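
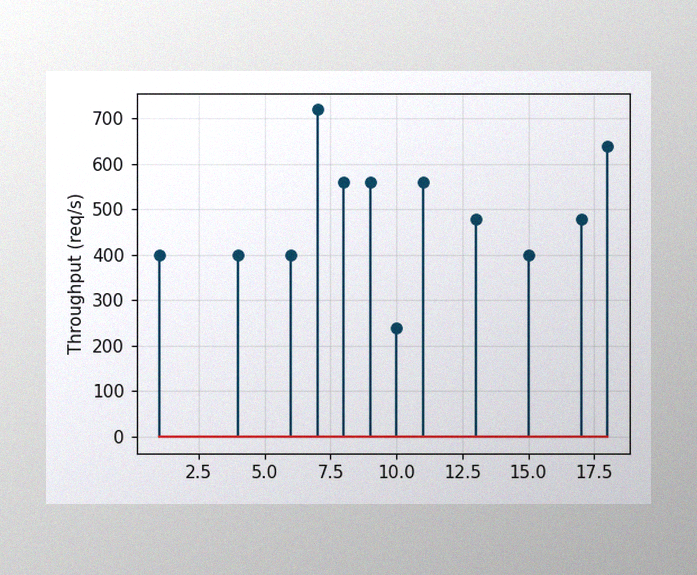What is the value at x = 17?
The image has some photo noise and uneven lighting. The stem at x=17 reaches 480req/s.

480req/s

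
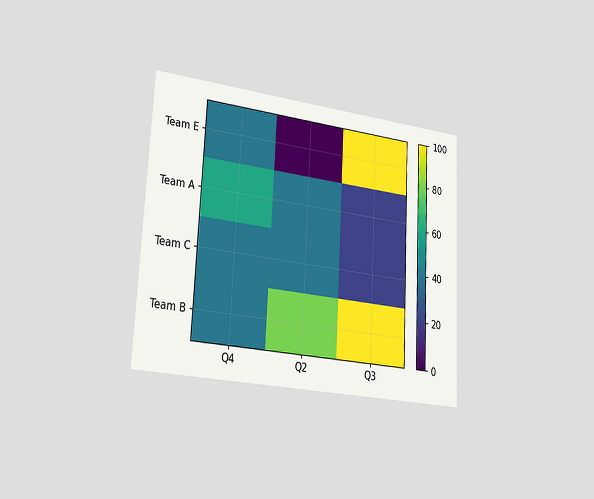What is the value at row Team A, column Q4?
The chart is tilted about 3° clockwise and viewed slightly from the left. Matching cell (Team A, Q4) against the colorbar gives 60.

60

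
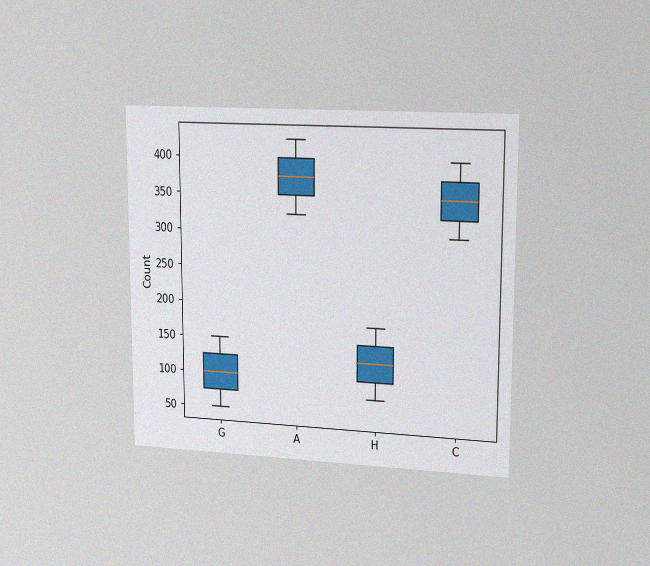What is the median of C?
350

The chart is viewed slightly from the right, with some photo noise. The median line in the C box sits at 350.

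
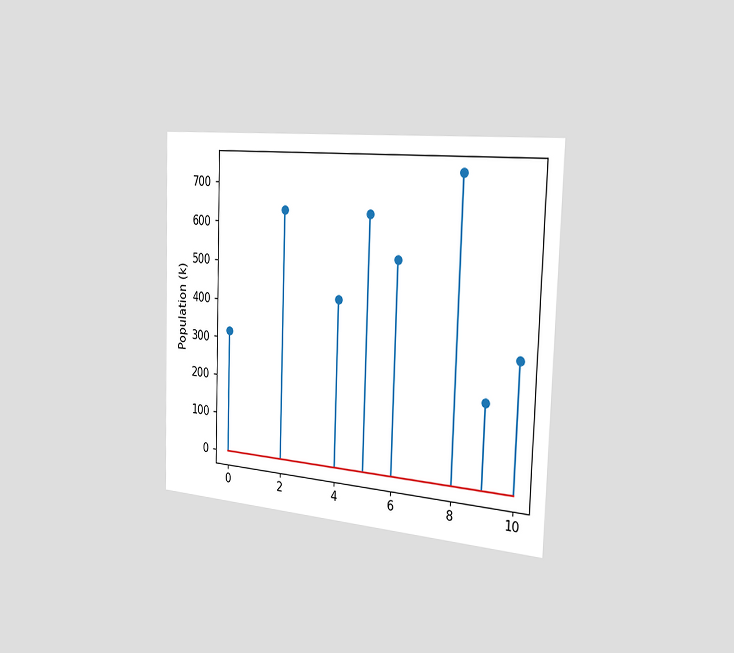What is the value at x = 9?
212k

The chart is viewed slightly from the right. The stem at x=9 reaches 212k.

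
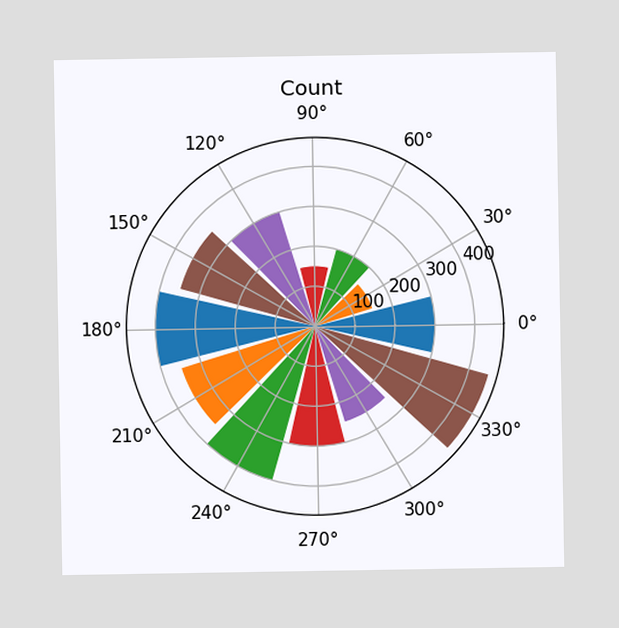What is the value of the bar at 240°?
The bar at 240° reaches 400 on the radial axis.

400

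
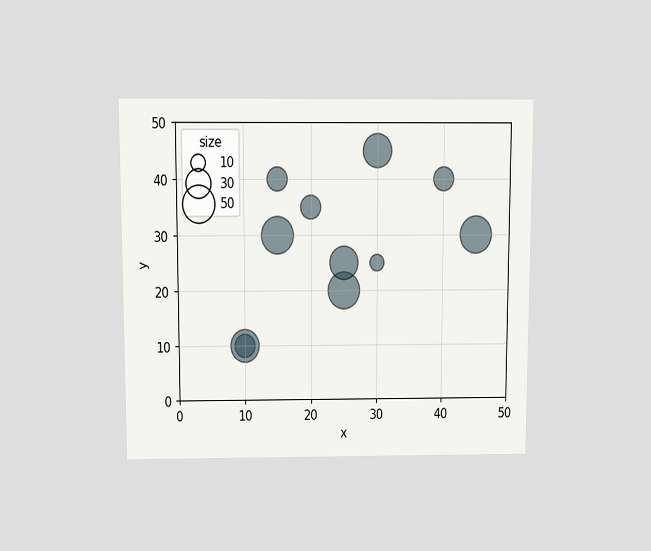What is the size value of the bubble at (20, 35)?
20

The chart is viewed slightly from above. Matching the bubble at (20, 35) against the size legend gives 20.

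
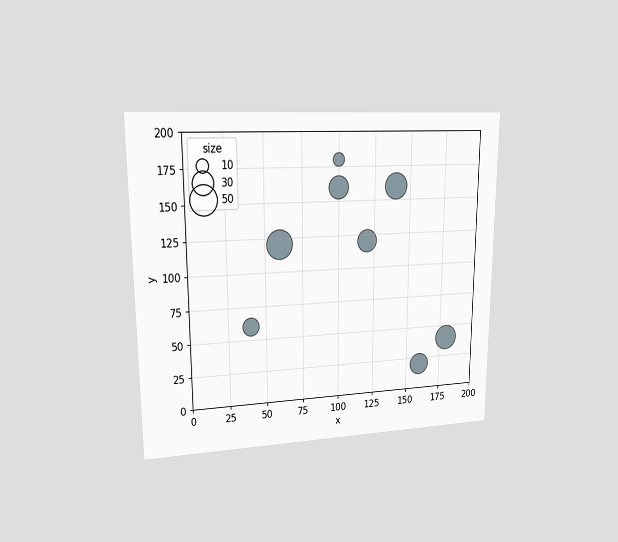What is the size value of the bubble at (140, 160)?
40

The chart is viewed at a slight angle. Matching the bubble at (140, 160) against the size legend gives 40.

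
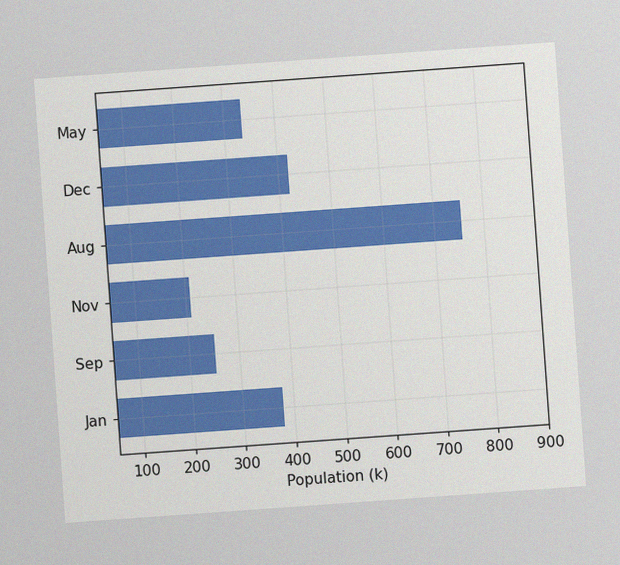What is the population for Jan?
The chart is tilted about 4° counter-clockwise, with some photo noise. Reading along the chart's x-axis, the Jan bar reaches 378k.

378k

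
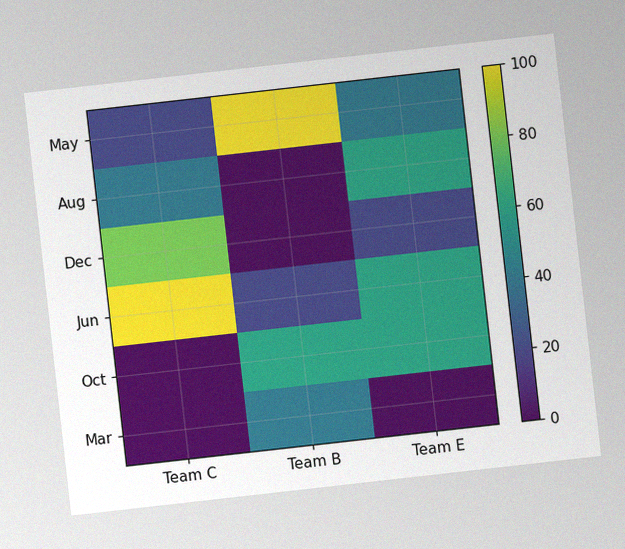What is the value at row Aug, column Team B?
The chart is tilted about 6° counter-clockwise, with some photo noise. Matching cell (Aug, Team B) against the colorbar gives 0.

0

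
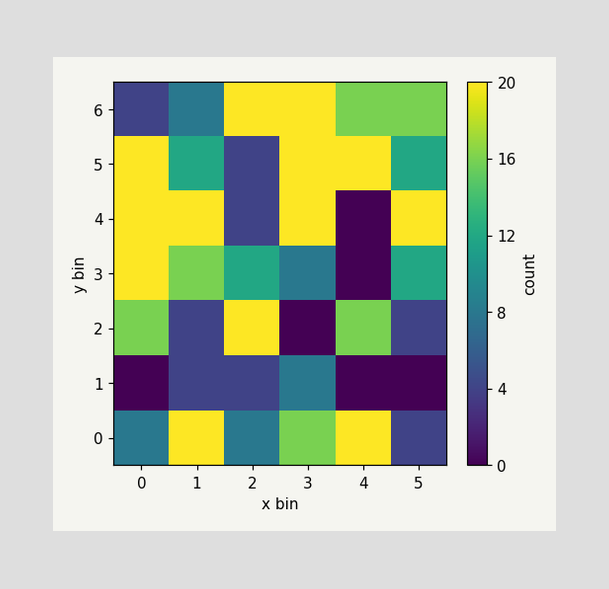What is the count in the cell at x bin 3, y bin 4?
20

Matching the cell (3, 4) against the colorbar gives 20.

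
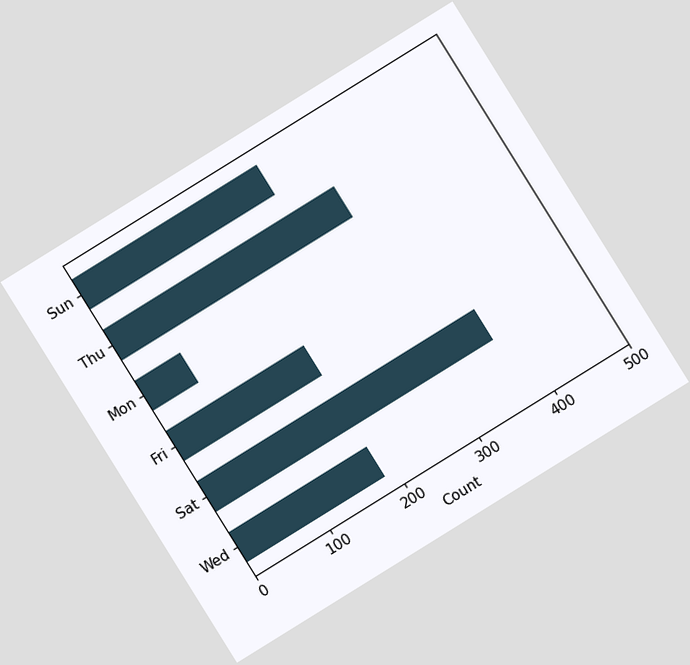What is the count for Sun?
248

The chart is tilted about 32° counter-clockwise. Reading along the chart's x-axis, the Sun bar reaches 248.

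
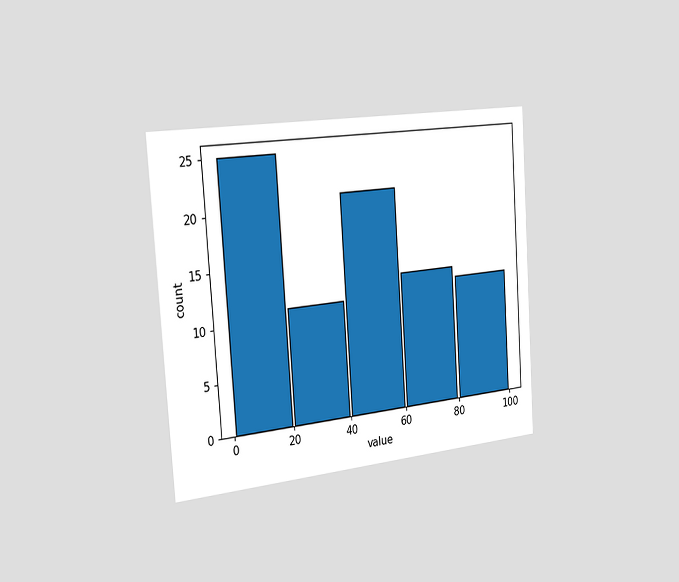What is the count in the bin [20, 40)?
The chart is tilted about 4° counter-clockwise and viewed slightly from the left. The [20, 40) bin has height 11.

11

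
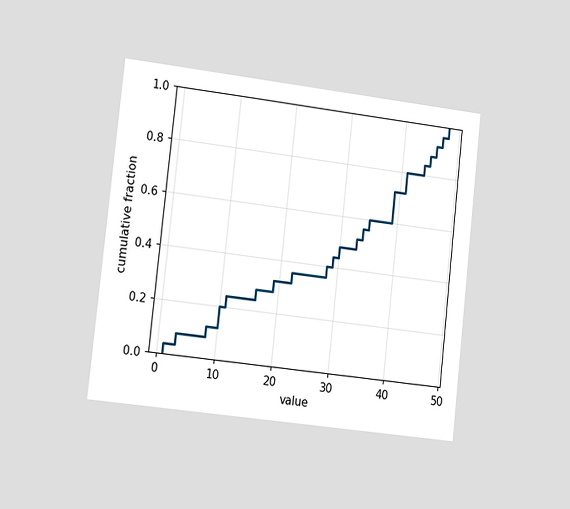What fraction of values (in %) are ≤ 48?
The chart is tilted about 6° clockwise and viewed slightly from the left. At x=48 the ECDF step is at 100%.

100%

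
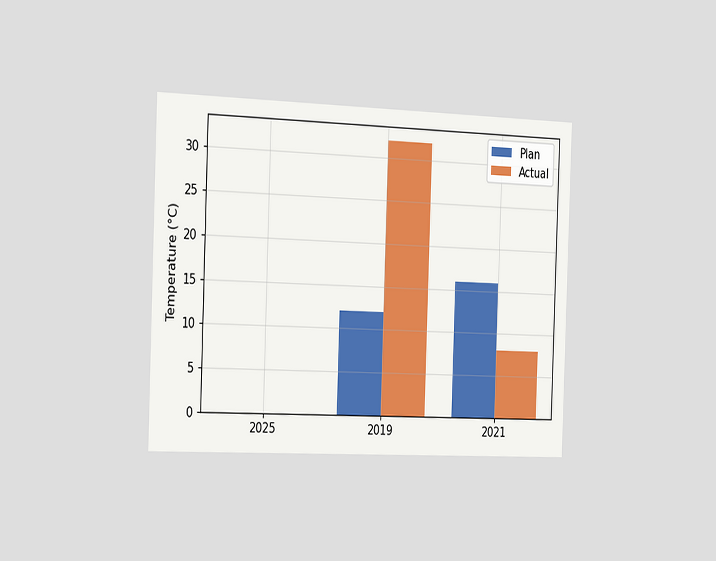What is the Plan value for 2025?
0°C

The chart is tilted about 2° clockwise and viewed slightly from the left. The Plan bar at 2025 reaches 0°C on the y-axis.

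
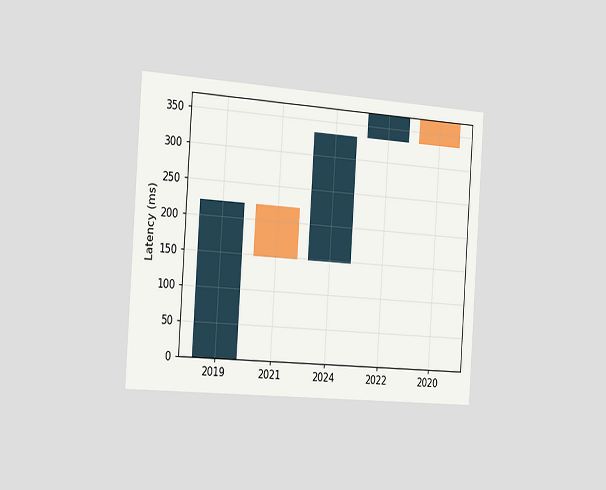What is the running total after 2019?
The chart is tilted about 4° clockwise and viewed slightly from the left. After 2019 the running total reaches 222ms.

222ms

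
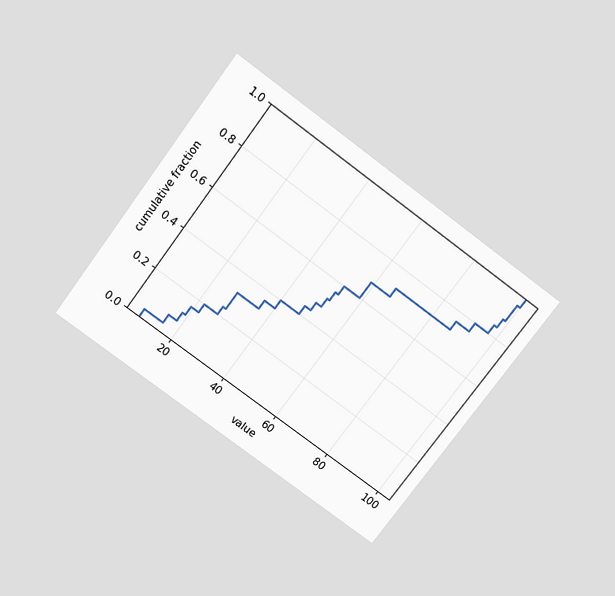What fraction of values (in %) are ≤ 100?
The chart is tilted about 37° clockwise and viewed slightly from above. At x=100 the ECDF step is at 100%.

100%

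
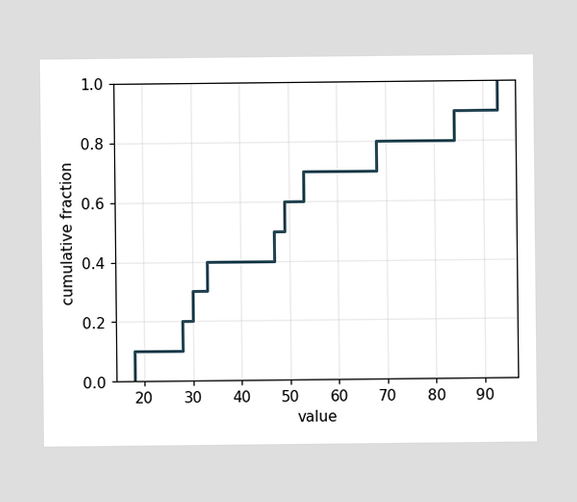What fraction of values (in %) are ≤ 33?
40%

At x=33 the ECDF step is at 40%.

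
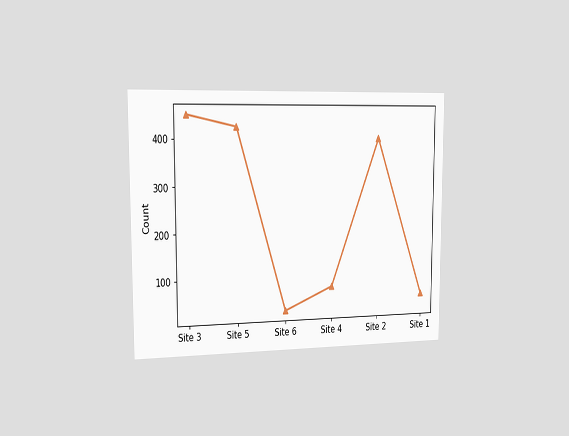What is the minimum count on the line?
The chart is viewed slightly from the left. The lowest point is at Site 6, and reading across to the y-axis gives 25.

25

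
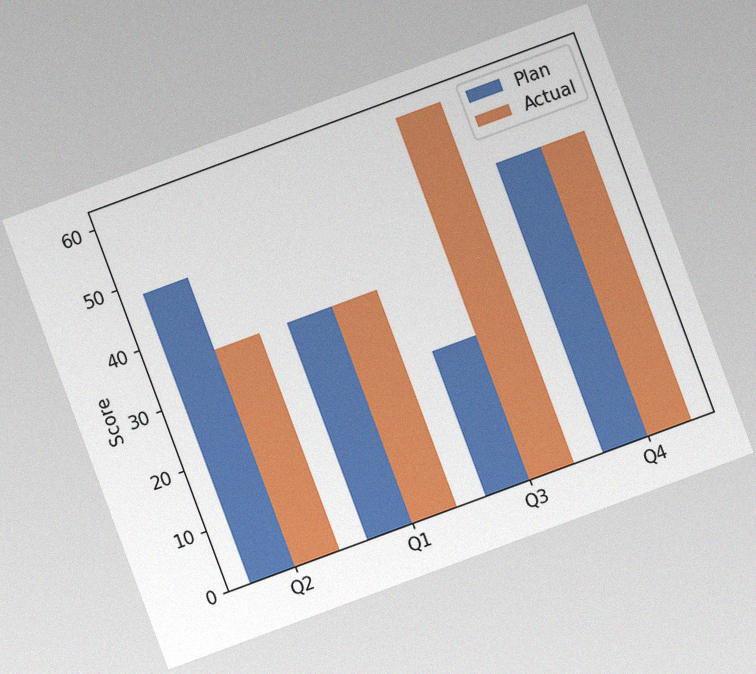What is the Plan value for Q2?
48

The chart is tilted about 20° counter-clockwise, with some photo noise. The Plan bar at Q2 reaches 48 on the y-axis.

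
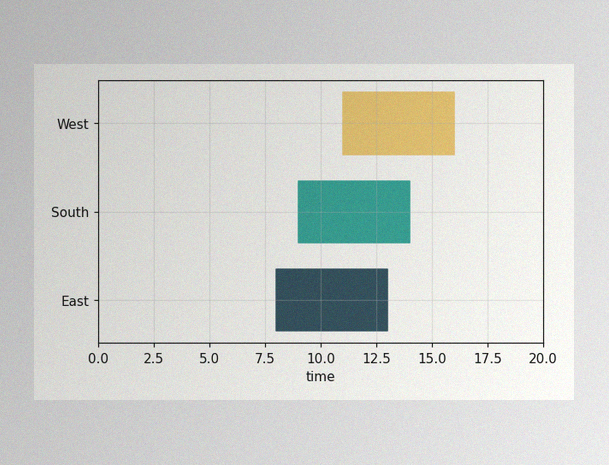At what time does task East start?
The image has some photo noise and uneven lighting. The East bar begins at t=8.

8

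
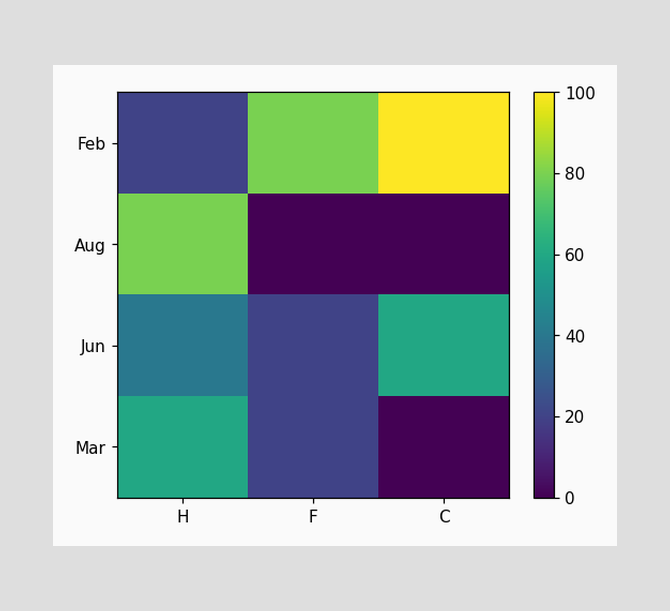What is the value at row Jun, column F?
20

Matching cell (Jun, F) against the colorbar gives 20.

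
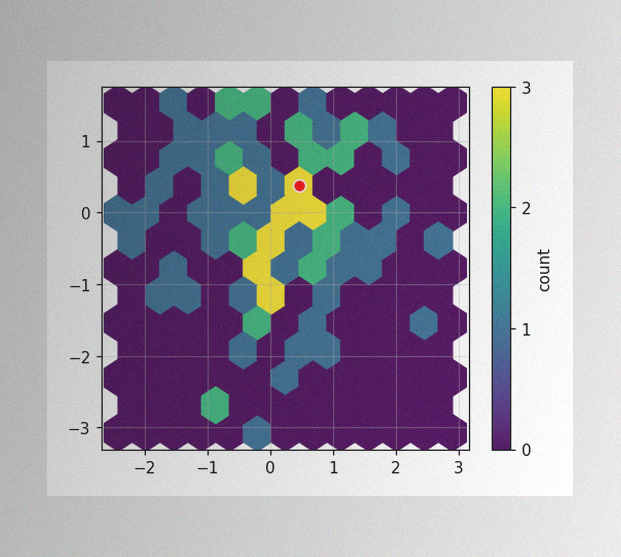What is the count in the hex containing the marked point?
The image has some photo noise and uneven lighting. The marked hex reads 3 on the colorbar.

3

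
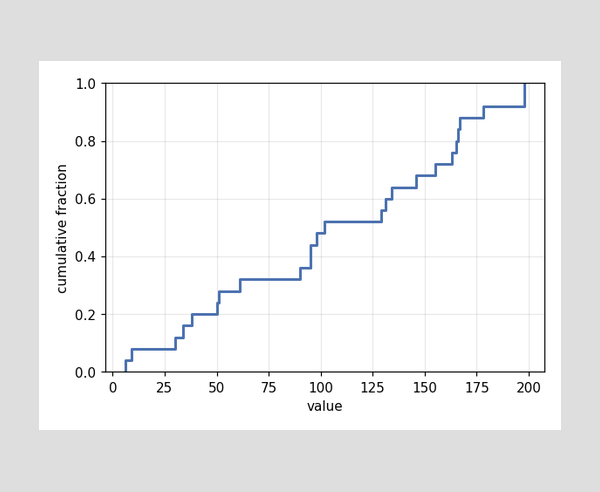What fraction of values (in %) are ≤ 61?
32%

At x=61 the ECDF step is at 32%.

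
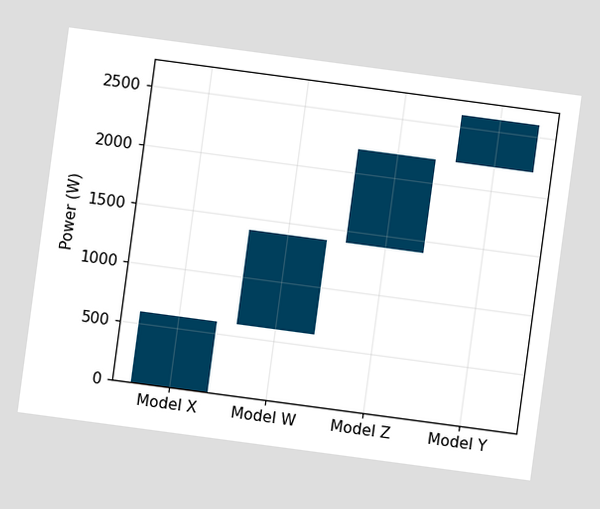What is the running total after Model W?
The chart is tilted about 8° clockwise. After Model W the running total reaches 1400W.

1400W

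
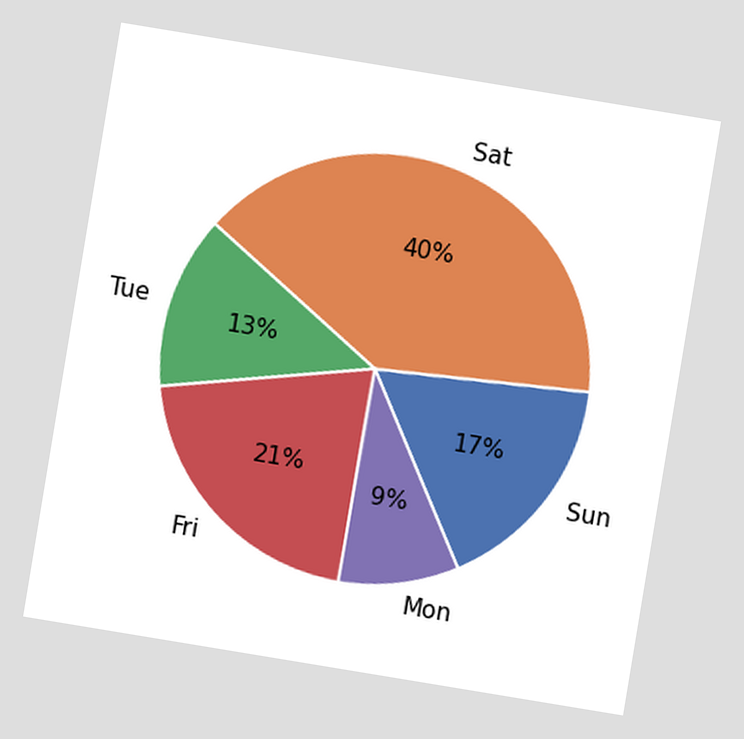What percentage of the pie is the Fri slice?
The chart is tilted about 9° clockwise. The Fri slice takes up 21% of the pie.

21%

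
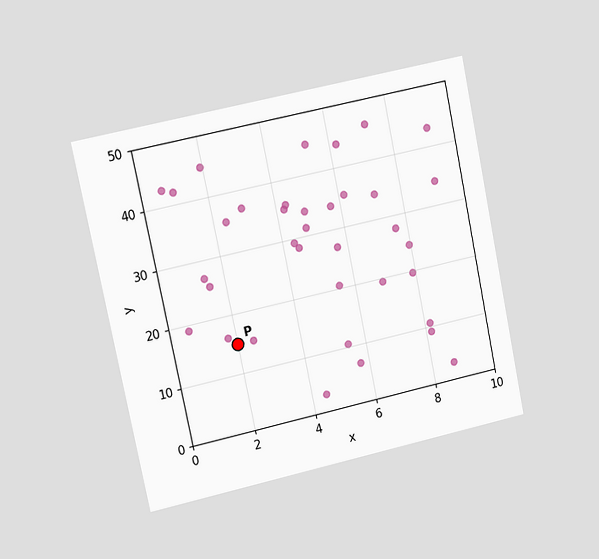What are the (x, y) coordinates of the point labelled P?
The chart is tilted about 12° counter-clockwise and viewed slightly from the left. Following the gridlines from P to each axis, P sits at (2, 15).

(2, 15)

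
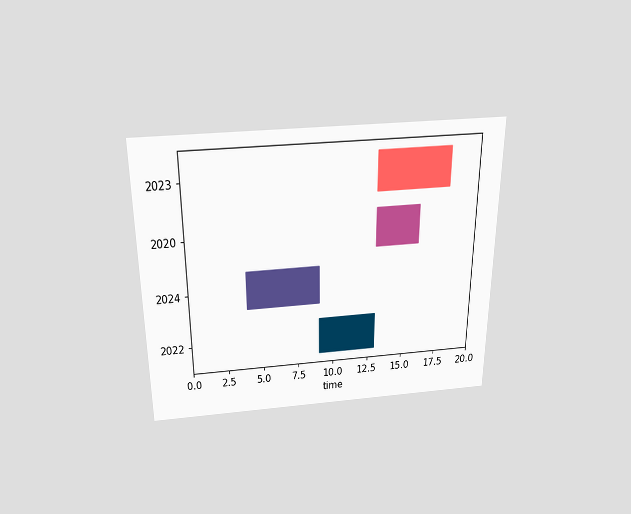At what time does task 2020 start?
13

The chart is viewed slightly from above. The 2020 bar begins at t=13.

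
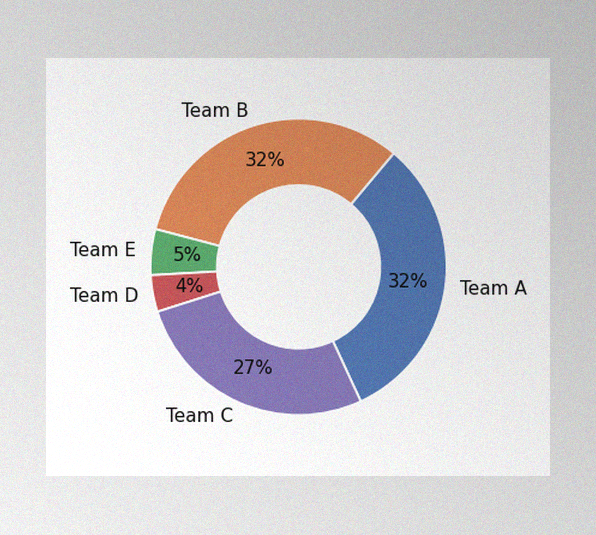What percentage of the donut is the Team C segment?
The image has some photo noise and uneven lighting. The Team C segment takes up 27% of the ring.

27%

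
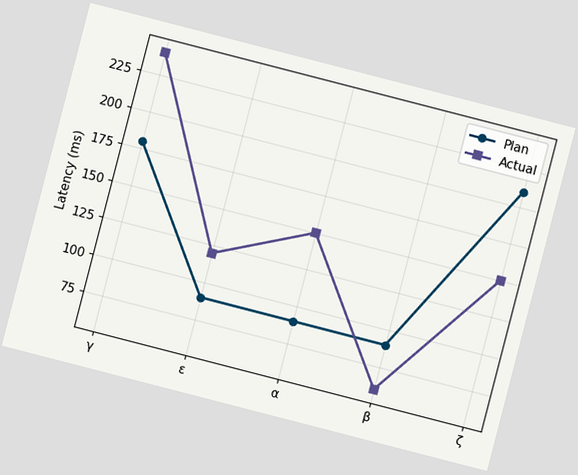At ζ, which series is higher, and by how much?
The chart is tilted about 14° clockwise. At ζ, Plan sits above the other line by 60ms.

Plan, by 60ms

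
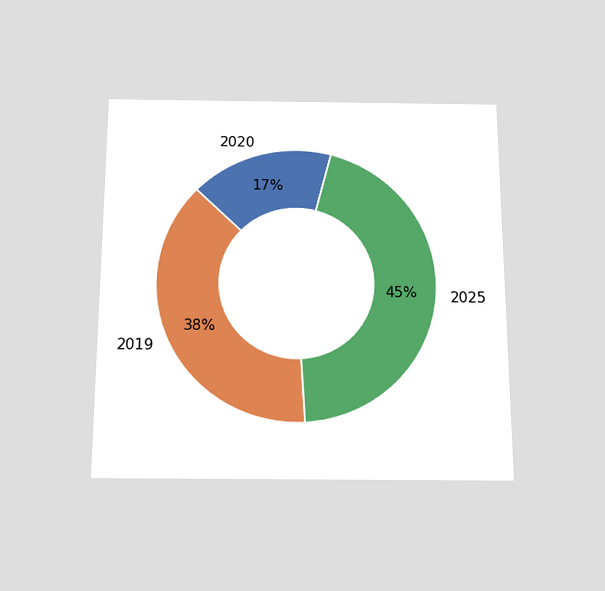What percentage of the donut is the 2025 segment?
The chart is viewed slightly from below. The 2025 segment takes up 45% of the ring.

45%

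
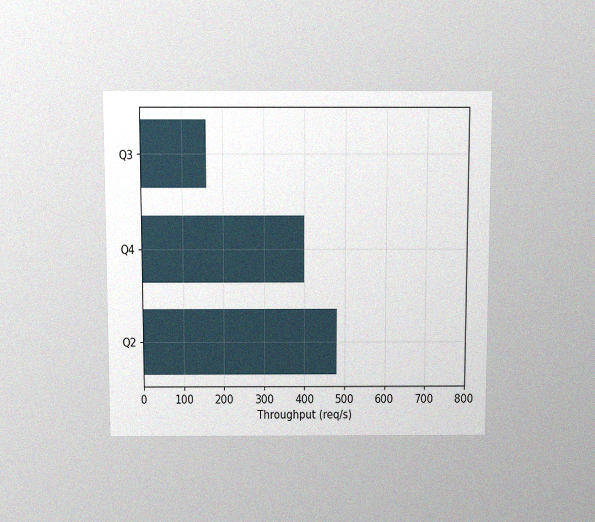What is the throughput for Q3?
The chart is viewed slightly from above, with some photo noise. Reading along the chart's x-axis, the Q3 bar reaches 160req/s.

160req/s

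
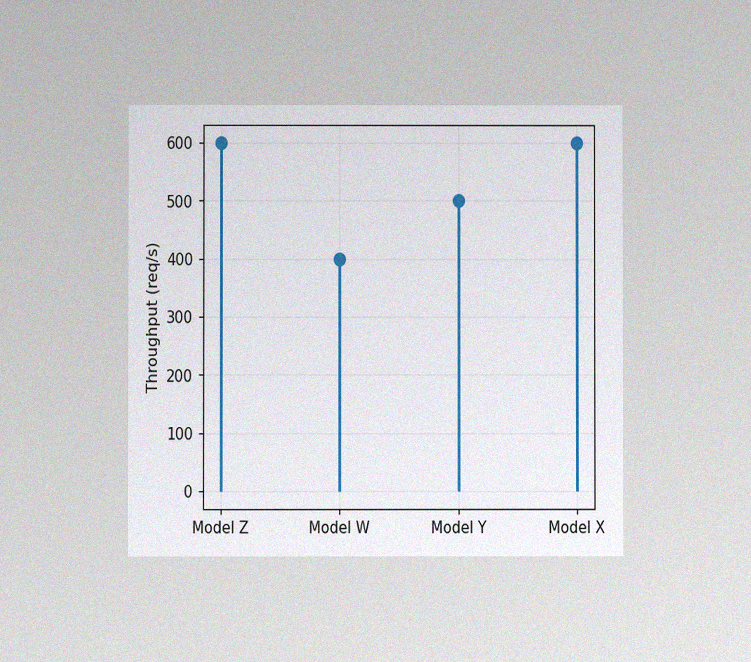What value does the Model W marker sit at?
The chart is viewed at a slight angle, with some photo noise. The Model W marker sits at 400req/s.

400req/s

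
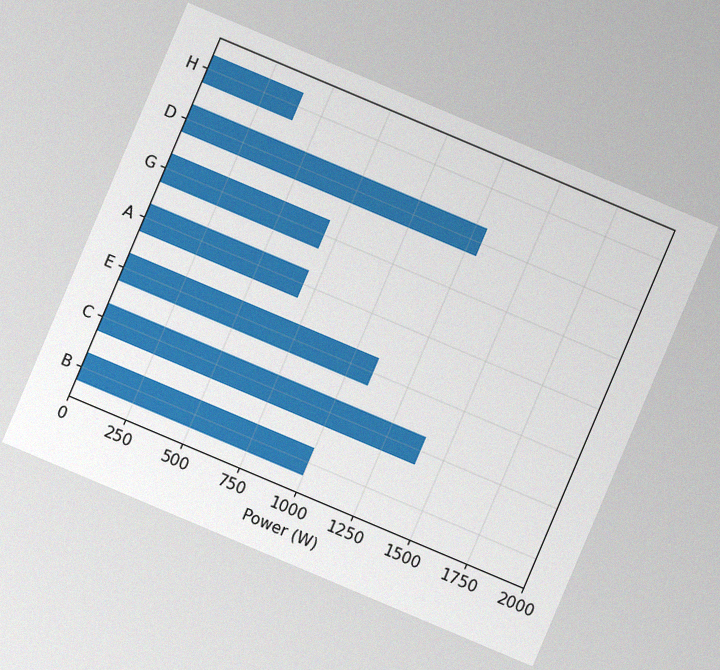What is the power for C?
1400W

The chart is tilted about 23° clockwise, with some photo noise. Reading along the chart's x-axis, the C bar reaches 1400W.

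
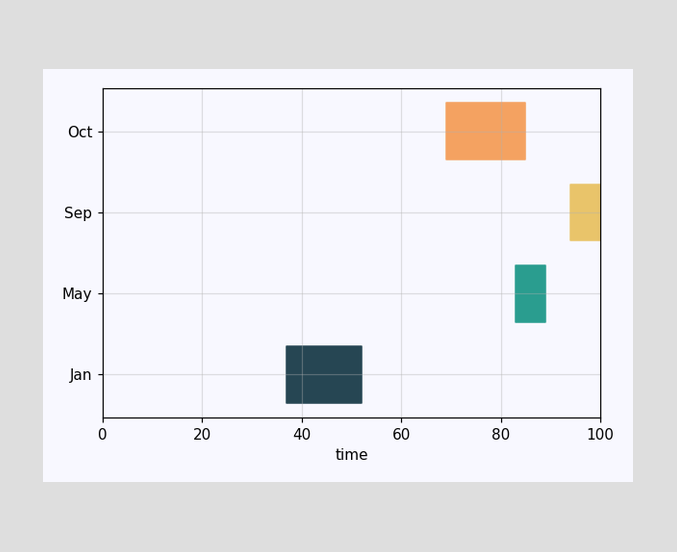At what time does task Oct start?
The Oct bar begins at t=69.

69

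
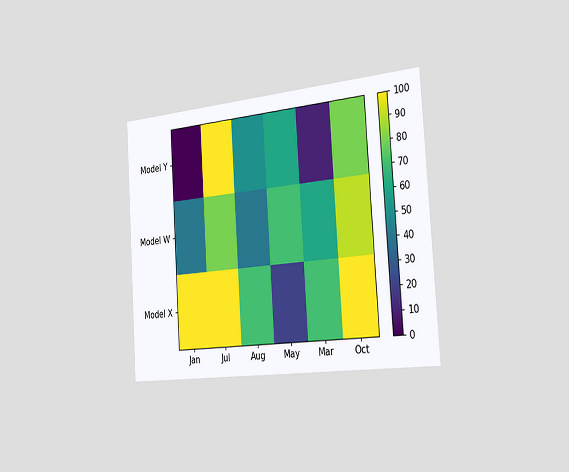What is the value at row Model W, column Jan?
40

The chart is tilted about 4° counter-clockwise and viewed slightly from the right. Matching cell (Model W, Jan) against the colorbar gives 40.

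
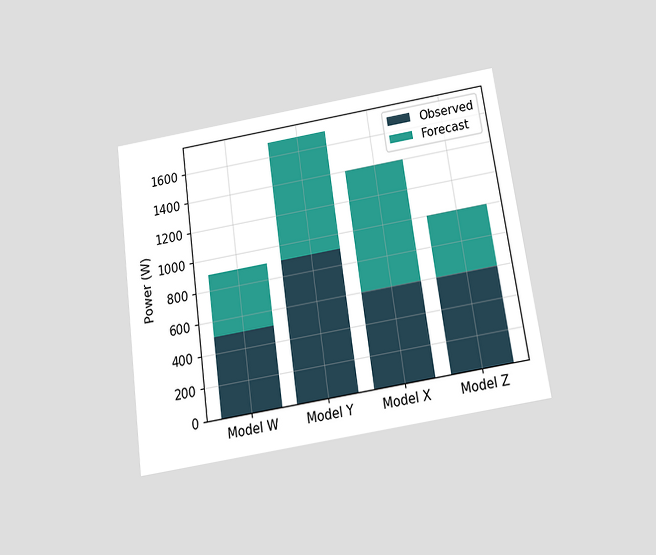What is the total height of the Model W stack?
900W

The chart is tilted about 8° counter-clockwise and viewed slightly from below. The Model W stack's top reaches 900W on the y-axis.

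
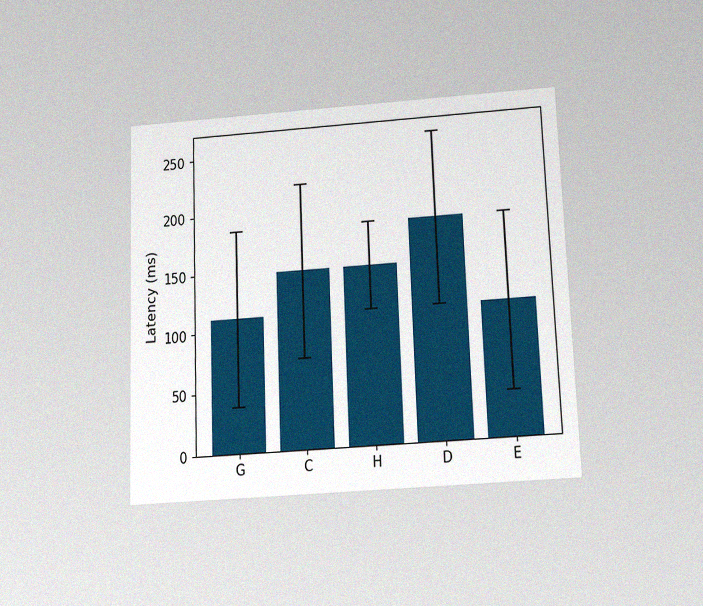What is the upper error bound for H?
185ms

The chart is tilted about 2° counter-clockwise and viewed slightly from below, with some photo noise. The H bar's upper whisker reaches 185ms.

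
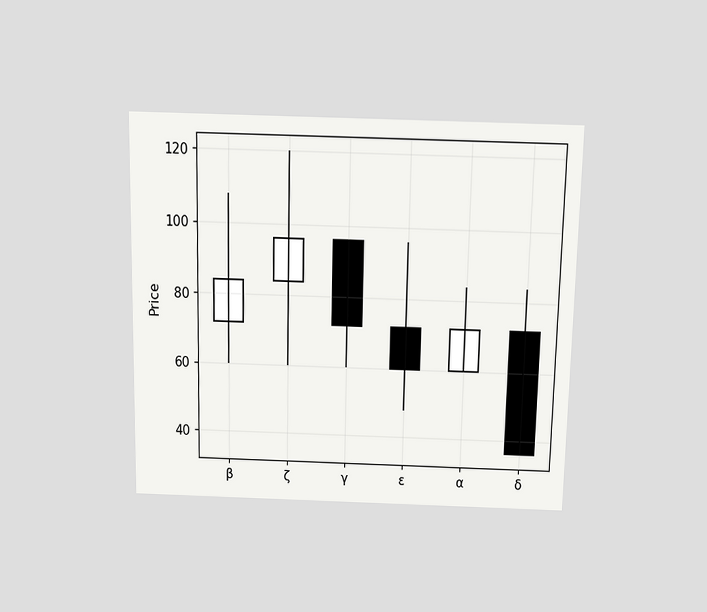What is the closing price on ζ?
The chart is viewed slightly from above. The ζ candle closes at 96.

96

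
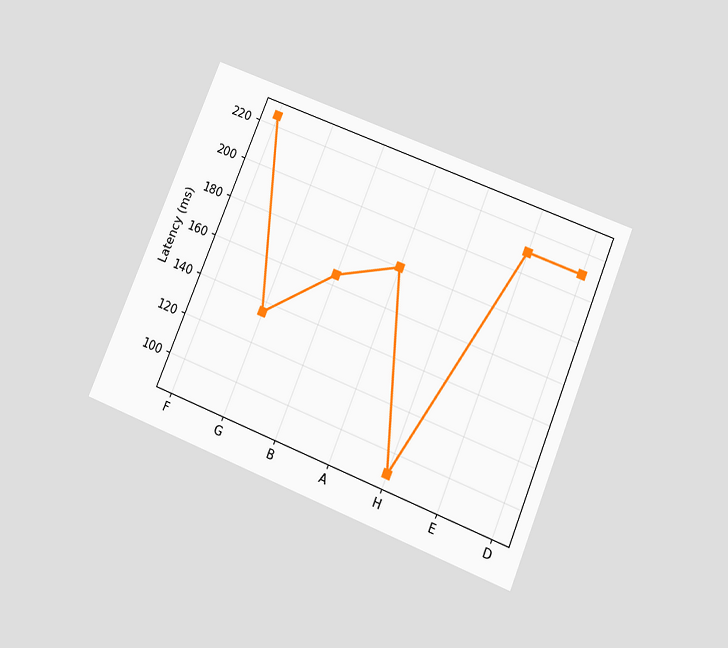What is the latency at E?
The chart is tilted about 22° clockwise and viewed slightly from below. At E, the line is at 210ms.

210ms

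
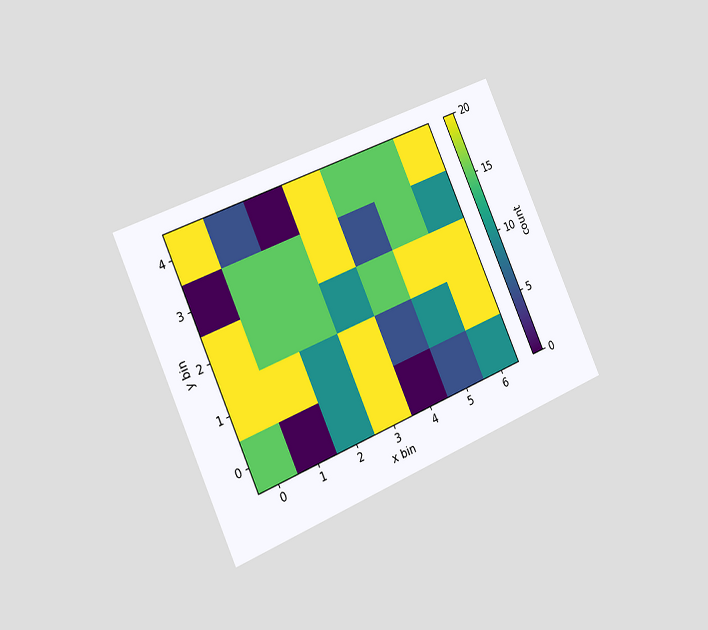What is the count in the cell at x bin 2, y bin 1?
10

The chart is tilted about 24° counter-clockwise and viewed slightly from the left. Matching the cell (2, 1) against the colorbar gives 10.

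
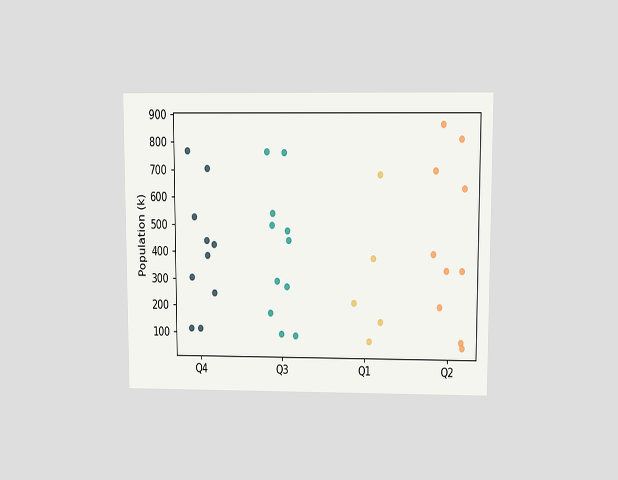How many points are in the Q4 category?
The chart is viewed slightly from above. Counting the markers in the Q4 column gives 10.

10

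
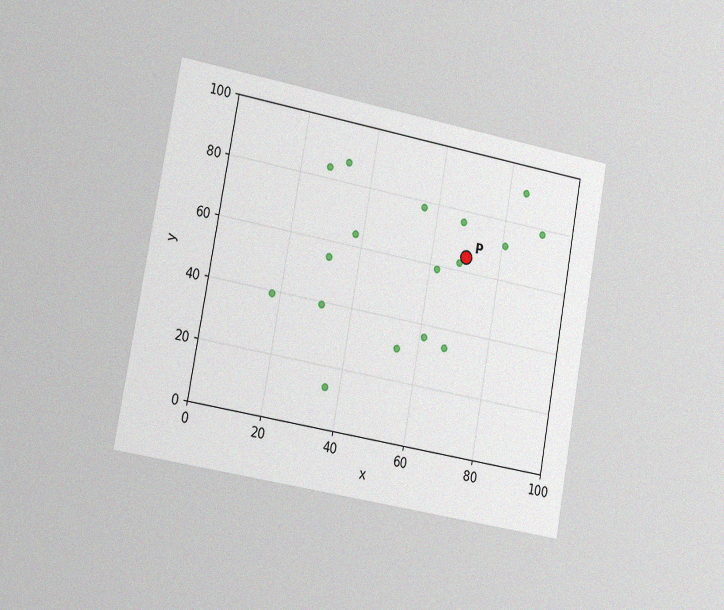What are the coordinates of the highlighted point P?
The chart is tilted about 10° clockwise and viewed slightly from the left, with some photo noise. Following the gridlines from P to each axis, P sits at (70, 65).

(70, 65)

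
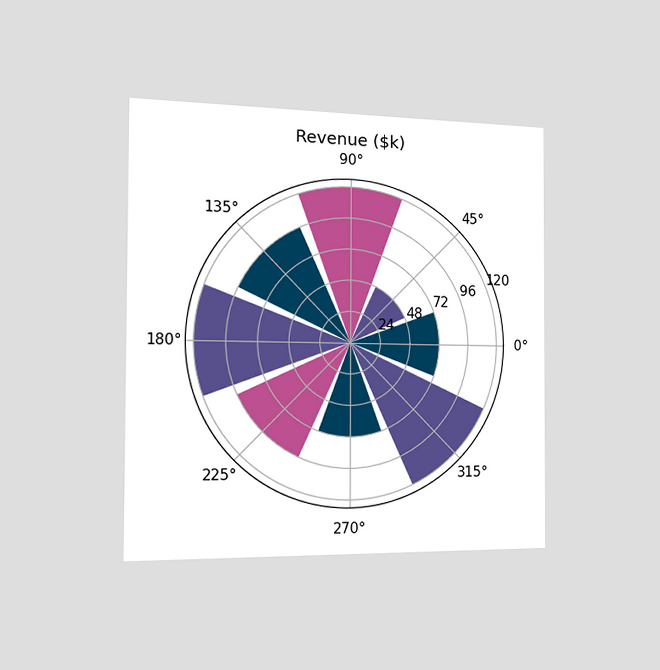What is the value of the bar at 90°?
The chart is viewed slightly from the left. The bar at 90° reaches $120k on the radial axis.

$120k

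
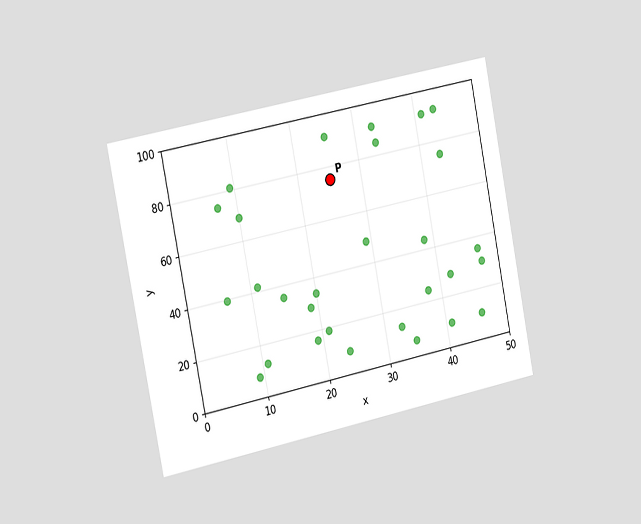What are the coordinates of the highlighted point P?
The chart is tilted about 11° counter-clockwise and viewed slightly from the left. Following the gridlines from P to each axis, P sits at (25, 75).

(25, 75)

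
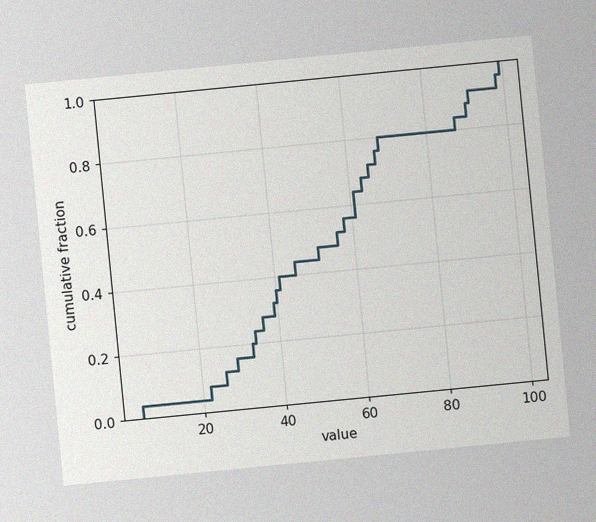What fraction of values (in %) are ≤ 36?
The chart is tilted about 6° counter-clockwise, with some photo noise. At x=36 the ECDF step is at 28%.

28%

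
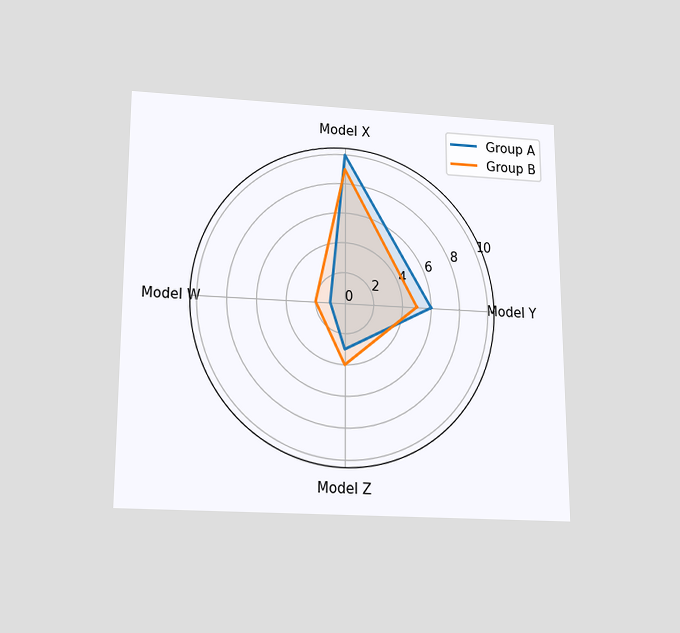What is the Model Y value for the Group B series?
5

The chart is viewed slightly from below. On the Model Y axis, Group B reaches 5.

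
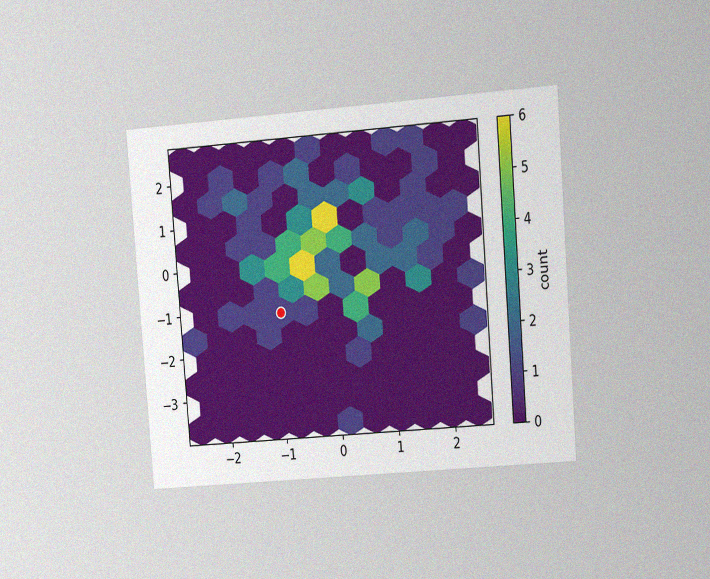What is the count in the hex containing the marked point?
1

The chart is tilted about 5° counter-clockwise and viewed at a slight angle, with some photo noise. The marked hex reads 1 on the colorbar.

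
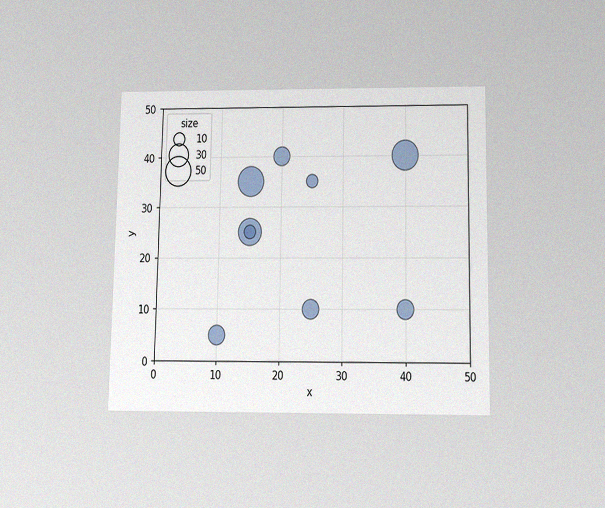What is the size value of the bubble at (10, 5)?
The chart is viewed slightly from below, with some photo noise. Matching the bubble at (10, 5) against the size legend gives 20.

20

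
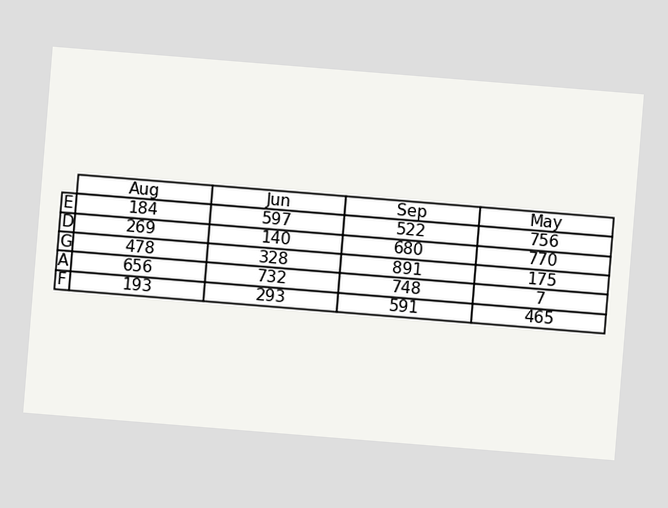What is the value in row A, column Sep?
748

The chart is tilted about 5° clockwise. The (A, Sep) cell reads 748.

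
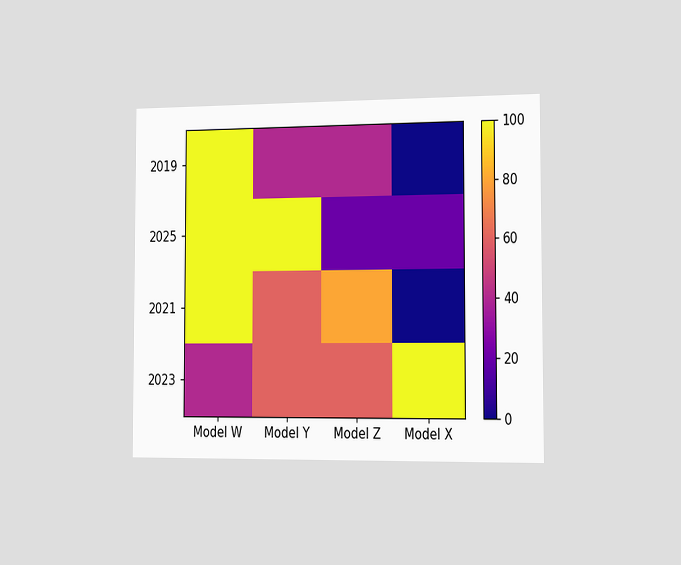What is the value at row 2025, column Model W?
The chart is viewed slightly from the right. Matching cell (2025, Model W) against the colorbar gives 100.

100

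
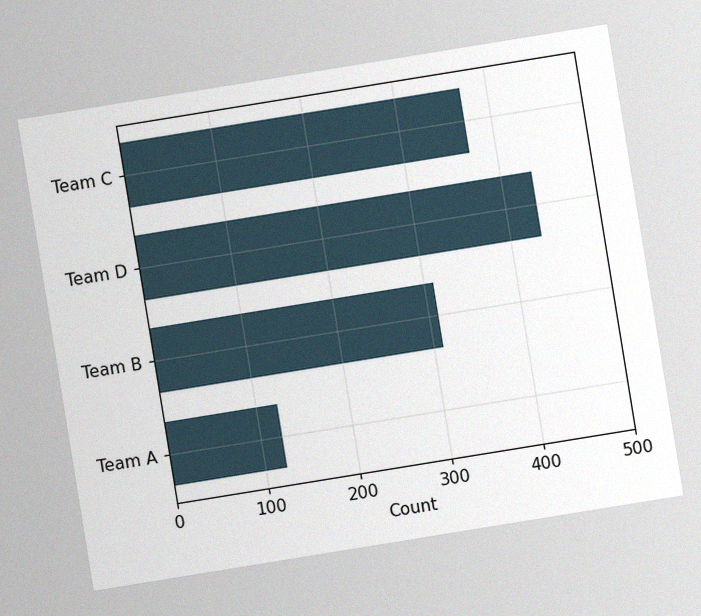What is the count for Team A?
124

The chart is tilted about 9° counter-clockwise, with some photo noise. Reading along the chart's x-axis, the Team A bar reaches 124.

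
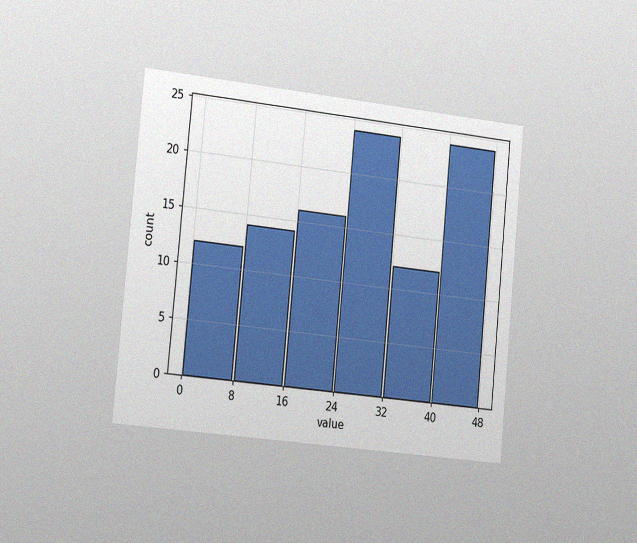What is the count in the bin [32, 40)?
The chart is tilted about 5° clockwise and viewed slightly from the left, with some photo noise. The [32, 40) bin has height 12.

12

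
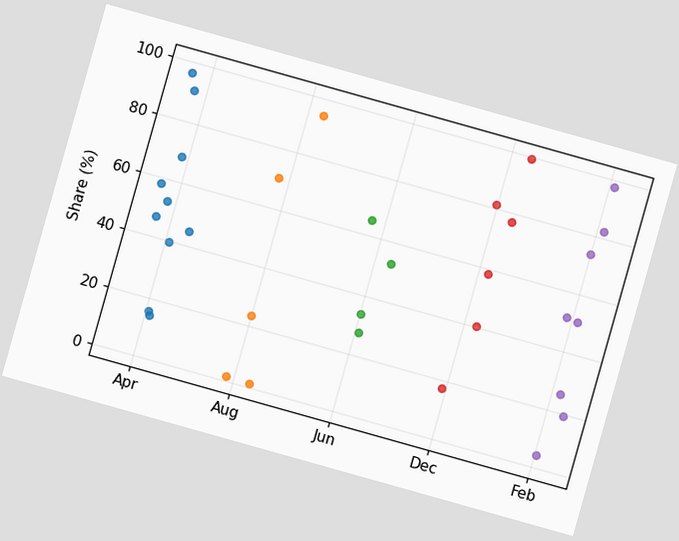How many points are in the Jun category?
4

The chart is tilted about 16° clockwise. Counting the markers in the Jun column gives 4.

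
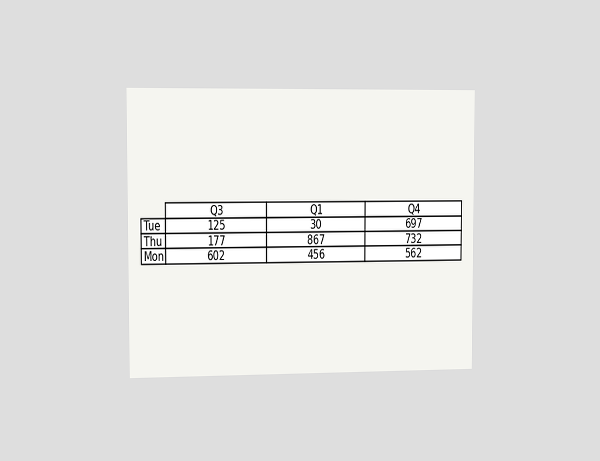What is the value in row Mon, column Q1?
456

The chart is viewed slightly from the left. The (Mon, Q1) cell reads 456.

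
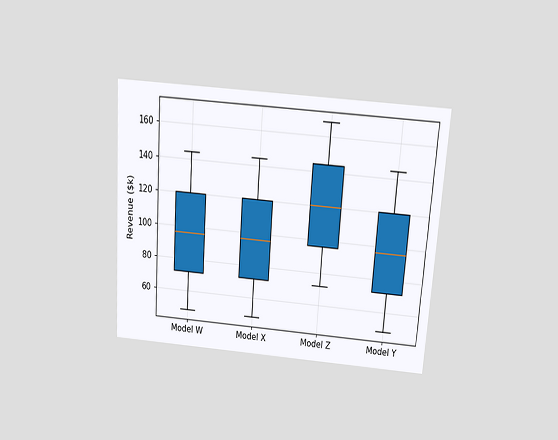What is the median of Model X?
$96k

The chart is tilted about 4° clockwise and viewed slightly from above. The median line in the Model X box sits at $96k.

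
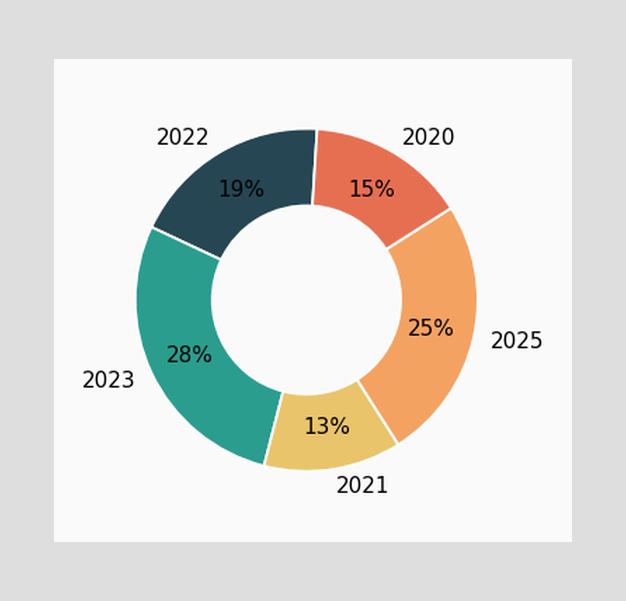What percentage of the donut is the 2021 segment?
The 2021 segment takes up 13% of the ring.

13%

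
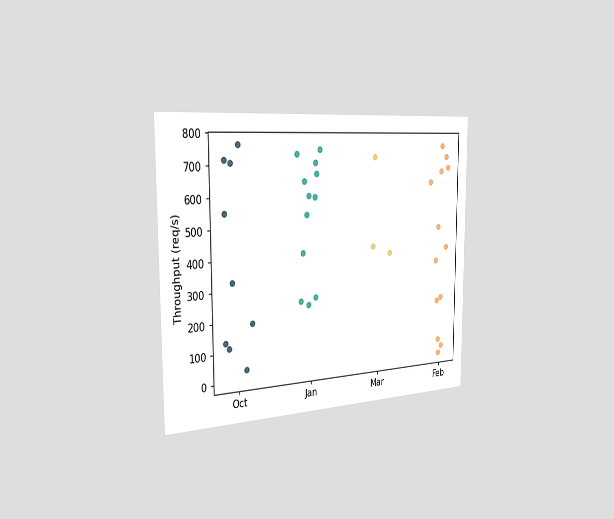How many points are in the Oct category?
9

The chart is viewed slightly from the left. Counting the markers in the Oct column gives 9.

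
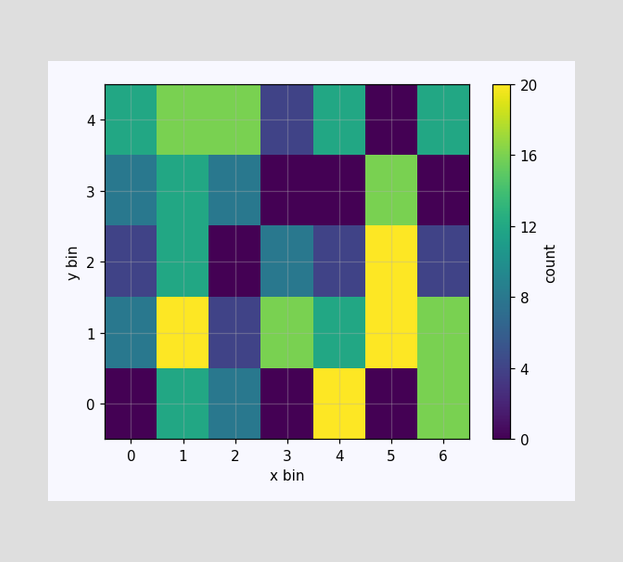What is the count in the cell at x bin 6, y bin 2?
4

Matching the cell (6, 2) against the colorbar gives 4.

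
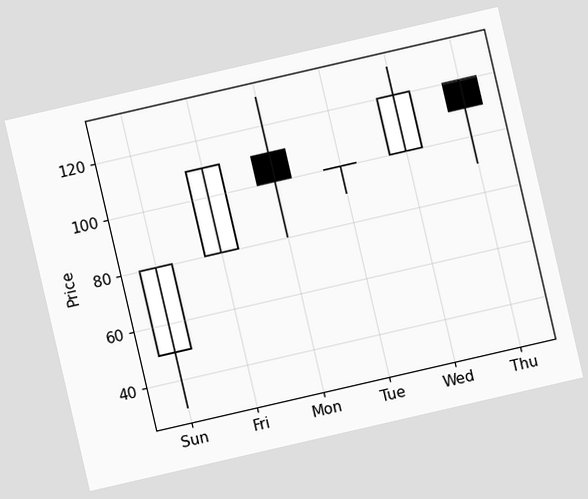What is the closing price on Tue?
The chart is tilted about 13° counter-clockwise. The Tue candle closes at 100.

100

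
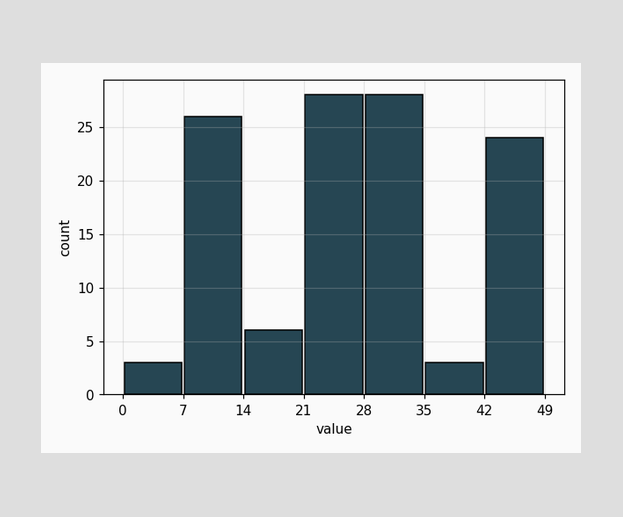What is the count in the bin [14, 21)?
The [14, 21) bin has height 6.

6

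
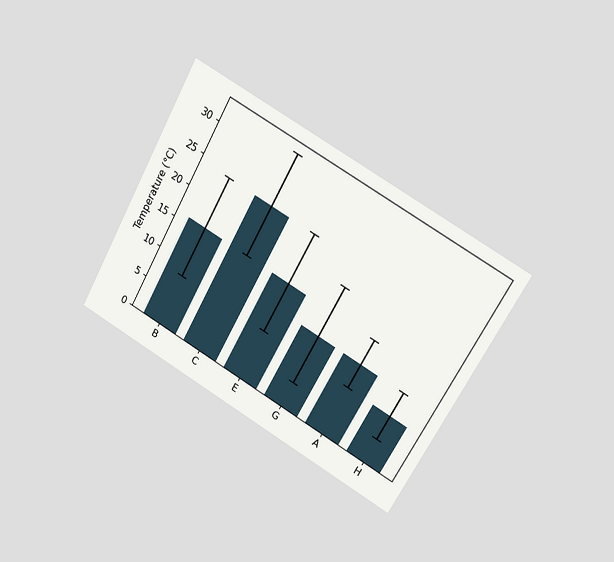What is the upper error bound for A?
The chart is tilted about 30° clockwise and viewed at a slight angle. The A bar's upper whisker reaches 16°C.

16°C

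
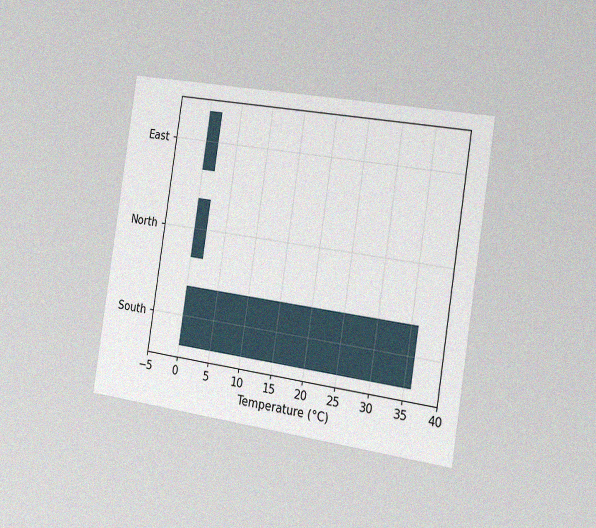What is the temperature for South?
36°C

The chart is tilted about 9° clockwise and viewed slightly from the right, with some photo noise. Reading along the chart's x-axis, the South bar reaches 36°C.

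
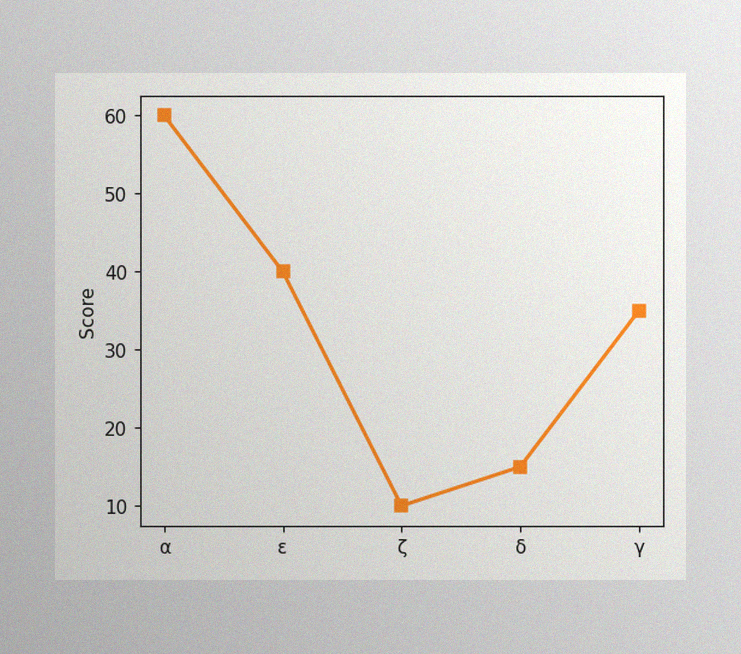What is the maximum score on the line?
The image has some photo noise and uneven lighting. The highest point is at α, and reading across to the y-axis gives 60.

60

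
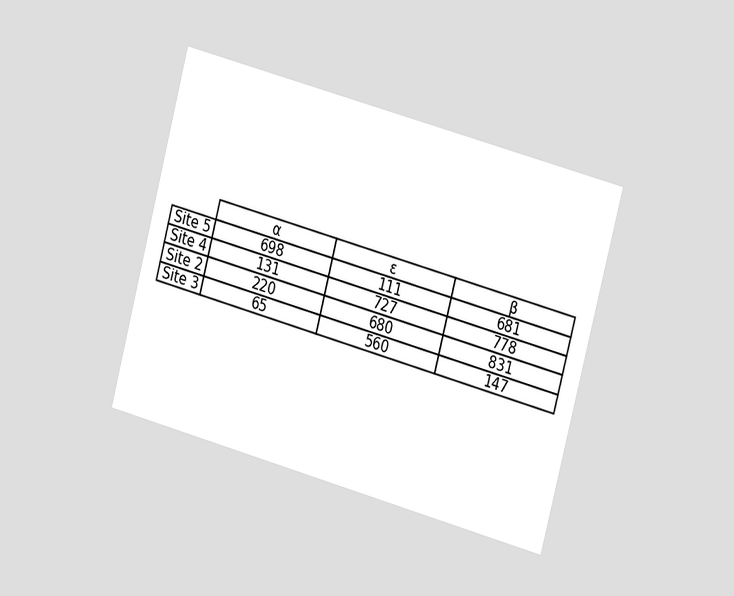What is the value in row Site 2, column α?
The chart is tilted about 15° clockwise and viewed slightly from the right. The (Site 2, α) cell reads 220.

220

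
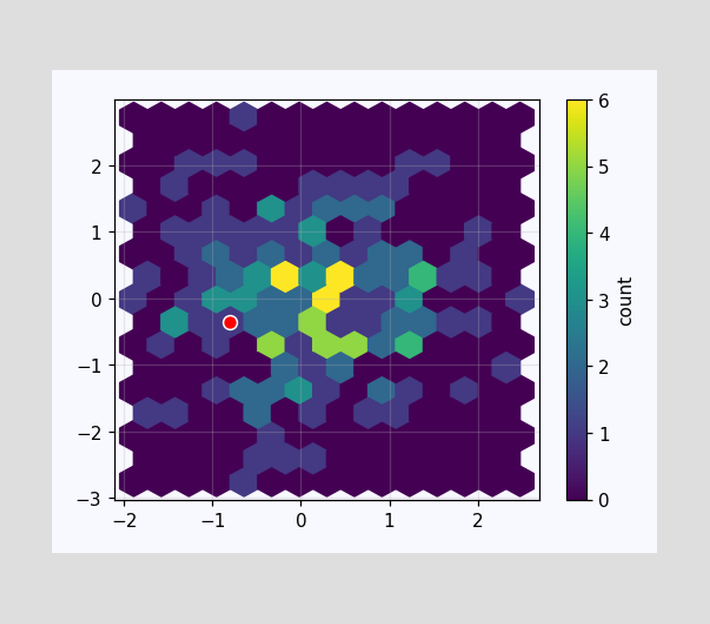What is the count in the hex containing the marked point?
The marked hex reads 1 on the colorbar.

1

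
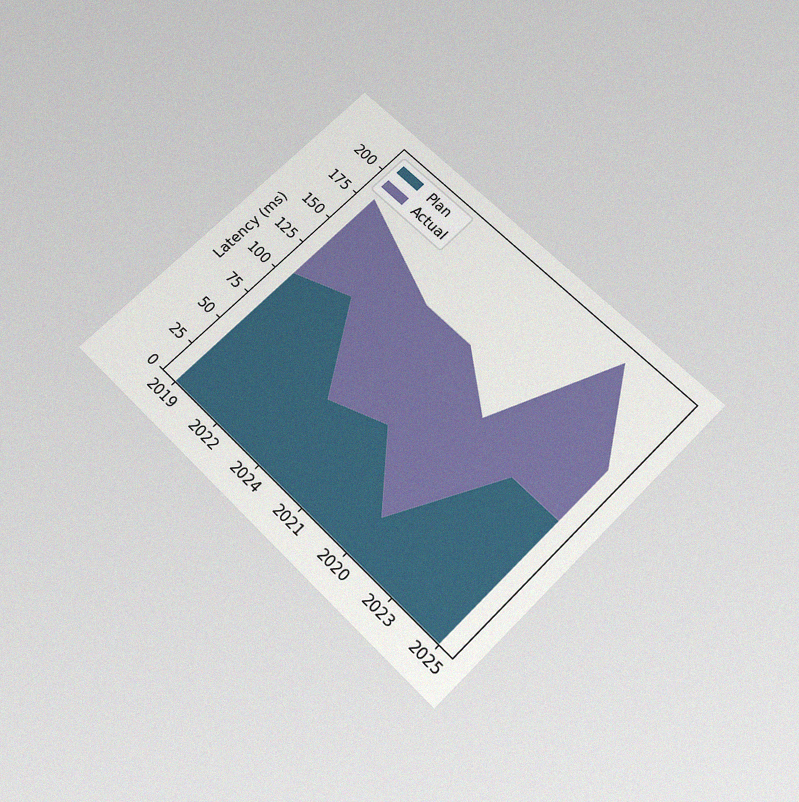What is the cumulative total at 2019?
180ms

The chart is tilted about 45° clockwise and viewed slightly from below, with some photo noise. The stacked total at 2019 reaches 180ms.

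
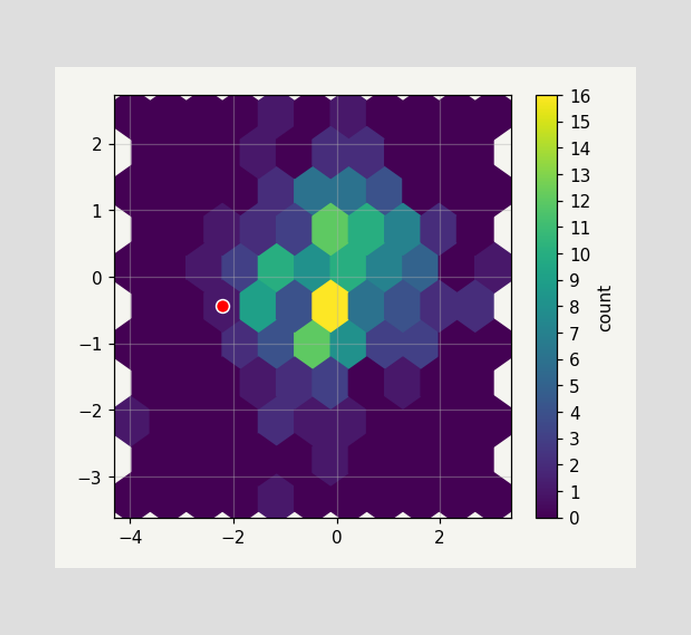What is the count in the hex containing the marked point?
1

The marked hex reads 1 on the colorbar.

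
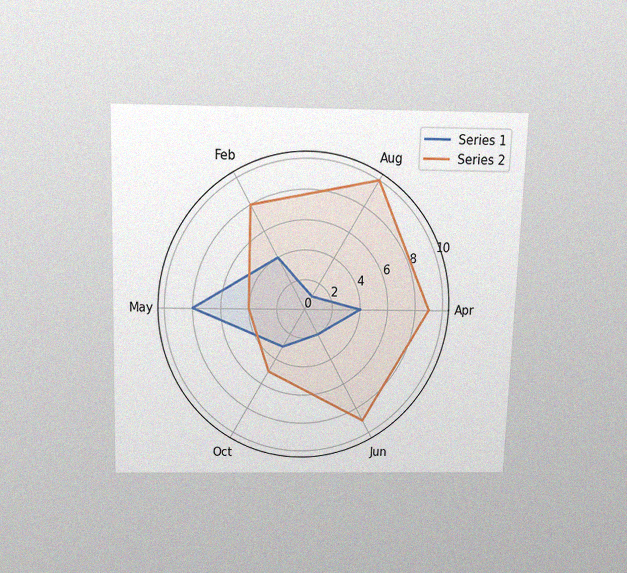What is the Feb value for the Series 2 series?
8

The chart is viewed slightly from above, with some photo noise. On the Feb axis, Series 2 reaches 8.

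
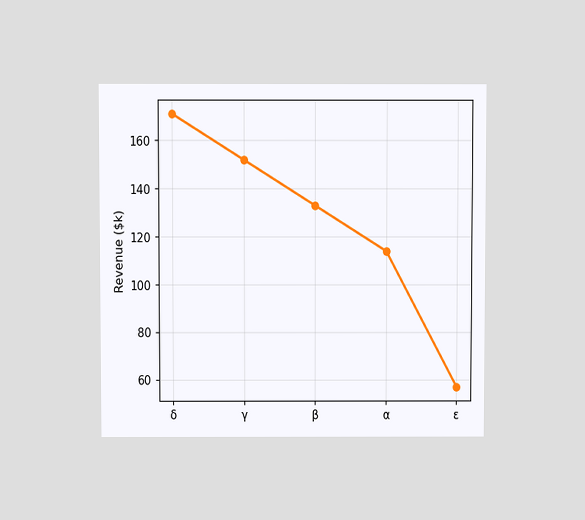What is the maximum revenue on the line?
The chart is viewed at a slight angle. The highest point is at δ, and reading across to the y-axis gives $171k.

$171k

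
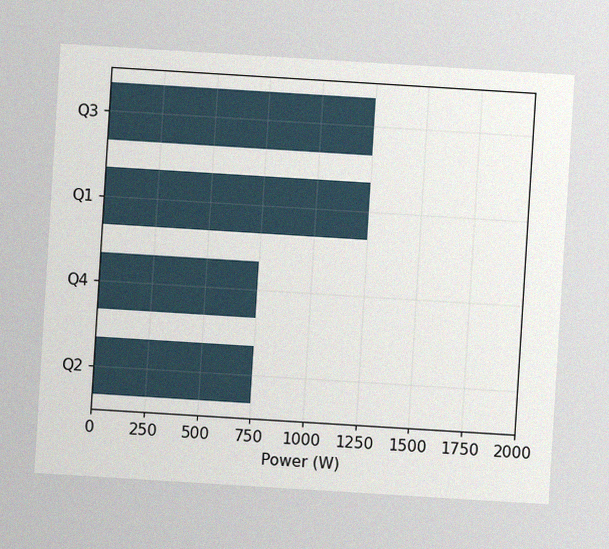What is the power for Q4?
750W

The chart is tilted about 4° clockwise, with some photo noise. Reading along the chart's x-axis, the Q4 bar reaches 750W.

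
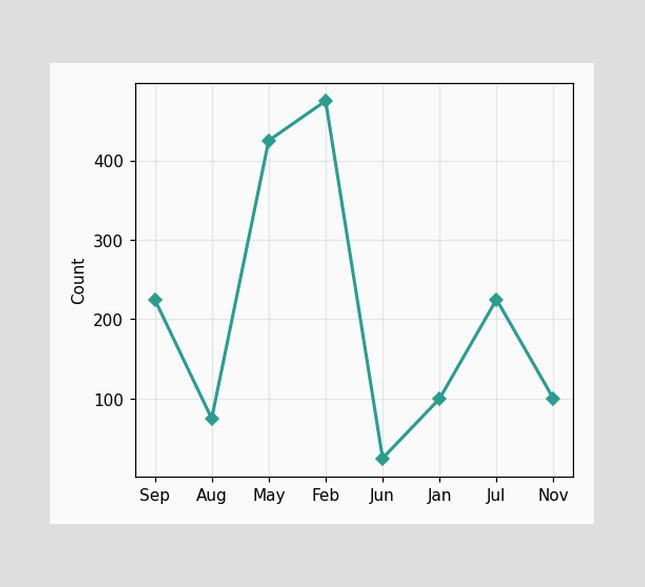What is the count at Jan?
100

At Jan, the line is at 100.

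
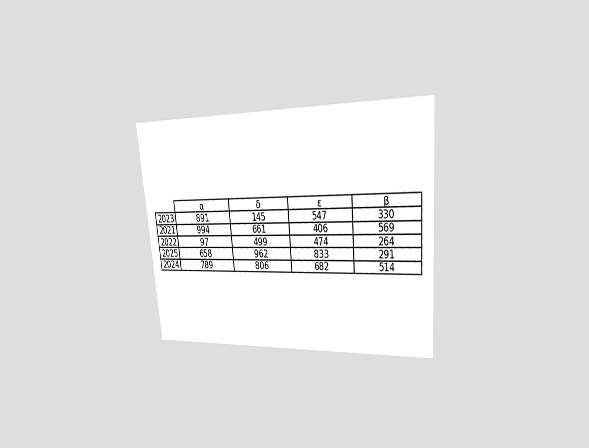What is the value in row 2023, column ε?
The chart is tilted about 5° counter-clockwise and viewed slightly from the right. The (2023, ε) cell reads 547.

547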